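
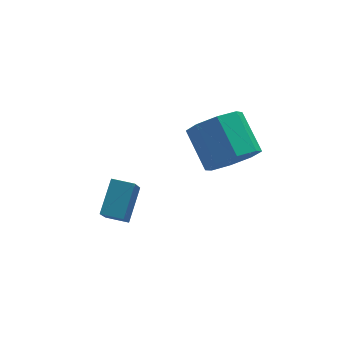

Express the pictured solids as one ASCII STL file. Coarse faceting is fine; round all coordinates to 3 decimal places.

solid 
facet normal 0.143 -0.817 -0.559
outer loop
vertex 1.777 1.556 1.642
vertex 0.974 1.084 2.126
vertex 1.076 1.686 1.272
endloop
endfacet
facet normal 0.467 0.554 -0.689
outer loop
vertex 1.777 1.556 1.642
vertex 1.076 1.686 1.272
vertex 1.529 2.969 2.61
endloop
endfacet
facet normal 0.466 0.554 -0.689
outer loop
vertex 1.529 2.969 2.61
vertex 1.076 1.686 1.272
vertex 0.827 3.099 2.24
endloop
endfacet
facet normal -0.144 0.816 0.559
outer loop
vertex 1.529 2.969 2.61
vertex 0.827 3.099 2.24
vertex 0.726 2.496 3.094
endloop
endfacet
facet normal 0.143 -0.817 -0.559
outer loop
vertex 1.076 1.686 1.272
vertex 0.974 1.084 2.126
vertex 0.315 1.463 1.403
endloop
endfacet
facet normal -0.288 0.506 -0.813
outer loop
vertex 1.076 1.686 1.272
vertex 0.315 1.463 1.403
vertex 0.827 3.099 2.24
endloop
endfacet
facet normal -0.287 0.506 -0.813
outer loop
vertex 0.827 3.099 2.24
vertex 0.315 1.463 1.403
vertex 0.066 2.876 2.37
endloop
endfacet
facet normal -0.144 0.816 0.559
outer loop
vertex 0.827 3.099 2.24
vertex 0.066 2.876 2.37
vertex 0.726 2.496 3.094
endloop
endfacet
facet normal 0.143 -0.817 -0.559
outer loop
vertex 0.315 1.463 1.403
vertex 0.974 1.084 2.126
vertex -0.06 1.018 1.957
endloop
endfacet
facet normal -0.873 0.162 -0.461
outer loop
vertex 0.315 1.463 1.403
vertex -0.06 1.018 1.957
vertex 0.066 2.876 2.37
endloop
endfacet
facet normal -0.873 0.161 -0.460
outer loop
vertex 0.066 2.876 2.37
vertex -0.06 1.018 1.957
vertex -0.308 2.43 2.924
endloop
endfacet
facet normal -0.144 0.816 0.560
outer loop
vertex 0.066 2.876 2.37
vertex -0.308 2.43 2.924
vertex 0.726 2.496 3.094
endloop
endfacet
facet normal 0.144 -0.816 -0.560
outer loop
vertex -0.06 1.018 1.957
vertex 0.974 1.084 2.126
vertex 0.171 0.611 2.61
endloop
endfacet
facet normal -0.947 -0.277 0.162
outer loop
vertex -0.06 1.018 1.957
vertex 0.171 0.611 2.61
vertex -0.308 2.43 2.924
endloop
endfacet
facet normal -0.947 -0.277 0.162
outer loop
vertex -0.308 2.43 2.924
vertex 0.171 0.611 2.61
vertex -0.077 2.024 3.578
endloop
endfacet
facet normal -0.144 0.817 0.558
outer loop
vertex -0.308 2.43 2.924
vertex -0.077 2.024 3.578
vertex 0.726 2.496 3.094
endloop
endfacet
facet normal 0.144 -0.816 -0.559
outer loop
vertex 0.171 0.611 2.61
vertex 0.974 1.084 2.126
vertex 0.873 0.481 2.98
endloop
endfacet
facet normal -0.466 -0.554 0.690
outer loop
vertex 0.171 0.611 2.61
vertex 0.873 0.481 2.98
vertex -0.077 2.024 3.578
endloop
endfacet
facet normal -0.467 -0.554 0.689
outer loop
vertex -0.077 2.024 3.578
vertex 0.873 0.481 2.98
vertex 0.624 1.894 3.948
endloop
endfacet
facet normal -0.143 0.817 0.559
outer loop
vertex -0.077 2.024 3.578
vertex 0.624 1.894 3.948
vertex 0.726 2.496 3.094
endloop
endfacet
facet normal 0.144 -0.816 -0.559
outer loop
vertex 0.873 0.481 2.98
vertex 0.974 1.084 2.126
vertex 1.634 0.704 2.85
endloop
endfacet
facet normal 0.287 -0.506 0.813
outer loop
vertex 0.873 0.481 2.98
vertex 1.634 0.704 2.85
vertex 0.624 1.894 3.948
endloop
endfacet
facet normal 0.288 -0.506 0.813
outer loop
vertex 0.624 1.894 3.948
vertex 1.634 0.704 2.85
vertex 1.385 2.117 3.817
endloop
endfacet
facet normal -0.143 0.817 0.559
outer loop
vertex 0.624 1.894 3.948
vertex 1.385 2.117 3.817
vertex 0.726 2.496 3.094
endloop
endfacet
facet normal 0.144 -0.816 -0.560
outer loop
vertex 1.634 0.704 2.85
vertex 0.974 1.084 2.126
vertex 2.008 1.15 2.296
endloop
endfacet
facet normal 0.873 -0.161 0.460
outer loop
vertex 1.634 0.704 2.85
vertex 2.008 1.15 2.296
vertex 1.385 2.117 3.817
endloop
endfacet
facet normal 0.873 -0.162 0.461
outer loop
vertex 1.385 2.117 3.817
vertex 2.008 1.15 2.296
vertex 1.76 2.562 3.263
endloop
endfacet
facet normal -0.143 0.817 0.559
outer loop
vertex 1.385 2.117 3.817
vertex 1.76 2.562 3.263
vertex 0.726 2.496 3.094
endloop
endfacet
facet normal 0.144 -0.817 -0.558
outer loop
vertex 2.008 1.15 2.296
vertex 0.974 1.084 2.126
vertex 1.777 1.556 1.642
endloop
endfacet
facet normal 0.947 0.277 -0.162
outer loop
vertex 2.008 1.15 2.296
vertex 1.777 1.556 1.642
vertex 1.76 2.562 3.263
endloop
endfacet
facet normal 0.947 0.277 -0.162
outer loop
vertex 1.76 2.562 3.263
vertex 1.777 1.556 1.642
vertex 1.529 2.969 2.61
endloop
endfacet
facet normal -0.144 0.816 0.560
outer loop
vertex 1.76 2.562 3.263
vertex 1.529 2.969 2.61
vertex 0.726 2.496 3.094
endloop
endfacet
facet normal -0.835 0.548 0.055
outer loop
vertex -3.721 1.263 0.321
vertex -3.042 2.209 1.201
vertex -3.368 1.897 -0.634
endloop
endfacet
facet normal -0.465 -0.648 -0.602
outer loop
vertex -2.658 1.431 -0.681
vertex -3.721 1.263 0.321
vertex -3.368 1.897 -0.634
endloop
endfacet
facet normal -0.834 0.549 0.055
outer loop
vertex -3.368 1.897 -0.634
vertex -3.042 2.209 1.201
vertex -2.688 2.843 0.246
endloop
endfacet
facet normal 0.294 0.529 -0.796
outer loop
vertex -2.688 2.843 0.246
vertex -2.658 1.431 -0.681
vertex -3.368 1.897 -0.634
endloop
endfacet
facet normal -0.295 -0.529 0.796
outer loop
vertex -3.721 1.263 0.321
vertex -2.332 1.743 1.154
vertex -3.042 2.209 1.201
endloop
endfacet
facet normal -0.466 -0.648 -0.603
outer loop
vertex -3.012 0.797 0.274
vertex -3.721 1.263 0.321
vertex -2.658 1.431 -0.681
endloop
endfacet
facet normal -0.295 -0.529 0.796
outer loop
vertex -3.012 0.797 0.274
vertex -2.332 1.743 1.154
vertex -3.721 1.263 0.321
endloop
endfacet
facet normal 0.465 0.648 0.603
outer loop
vertex -3.042 2.209 1.201
vertex -2.332 1.743 1.154
vertex -2.688 2.843 0.246
endloop
endfacet
facet normal 0.295 0.529 -0.796
outer loop
vertex -1.979 2.377 0.199
vertex -2.658 1.431 -0.681
vertex -2.688 2.843 0.246
endloop
endfacet
facet normal 0.466 0.648 0.602
outer loop
vertex -2.688 2.843 0.246
vertex -2.332 1.743 1.154
vertex -1.979 2.377 0.199
endloop
endfacet
facet normal 0.835 -0.548 -0.055
outer loop
vertex -1.979 2.377 0.199
vertex -3.012 0.797 0.274
vertex -2.658 1.431 -0.681
endloop
endfacet
facet normal 0.834 -0.548 -0.055
outer loop
vertex -2.332 1.743 1.154
vertex -3.012 0.797 0.274
vertex -1.979 2.377 0.199
endloop
endfacet

endsolid


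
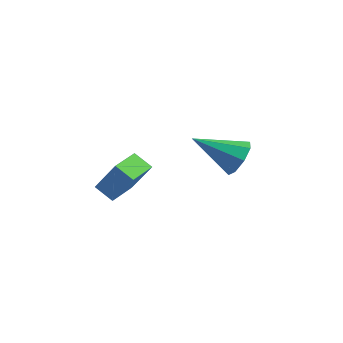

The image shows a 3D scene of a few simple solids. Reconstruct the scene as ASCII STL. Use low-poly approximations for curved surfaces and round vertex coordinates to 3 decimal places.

solid 
facet normal 0.713 0.496 -0.495
outer loop
vertex 1.857 0.461 0.417
vertex 1.366 0.416 -0.335
vertex 1.434 0.999 0.347
endloop
endfacet
facet normal 0.053 0.170 0.984
outer loop
vertex 1.857 0.461 0.417
vertex 1.434 0.999 0.347
vertex -0.146 -0.636 0.715
endloop
endfacet
facet normal 0.712 0.497 -0.496
outer loop
vertex 1.434 0.999 0.347
vertex 1.366 0.416 -0.335
vertex 0.97 1.196 -0.122
endloop
endfacet
facet normal -0.443 0.582 0.682
outer loop
vertex 1.434 0.999 0.347
vertex 0.97 1.196 -0.122
vertex -0.146 -0.636 0.715
endloop
endfacet
facet normal 0.713 0.497 -0.495
outer loop
vertex 0.97 1.196 -0.122
vertex 1.366 0.416 -0.335
vertex 0.738 0.936 -0.717
endloop
endfacet
facet normal -0.833 0.547 0.086
outer loop
vertex 0.97 1.196 -0.122
vertex 0.738 0.936 -0.717
vertex -0.146 -0.636 0.715
endloop
endfacet
facet normal 0.713 0.497 -0.495
outer loop
vertex 0.738 0.936 -0.717
vertex 1.366 0.416 -0.335
vertex 0.874 0.372 -1.087
endloop
endfacet
facet normal -0.887 0.084 -0.455
outer loop
vertex 0.738 0.936 -0.717
vertex 0.874 0.372 -1.087
vertex -0.146 -0.636 0.715
endloop
endfacet
facet normal 0.713 0.496 -0.495
outer loop
vertex 0.874 0.372 -1.087
vertex 1.366 0.416 -0.335
vertex 1.298 -0.167 -1.017
endloop
endfacet
facet normal -0.574 -0.532 -0.622
outer loop
vertex 0.874 0.372 -1.087
vertex 1.298 -0.167 -1.017
vertex -0.146 -0.636 0.715
endloop
endfacet
facet normal 0.713 0.496 -0.495
outer loop
vertex 1.298 -0.167 -1.017
vertex 1.366 0.416 -0.335
vertex 1.761 -0.364 -0.548
endloop
endfacet
facet normal -0.077 -0.944 -0.320
outer loop
vertex 1.298 -0.167 -1.017
vertex 1.761 -0.364 -0.548
vertex -0.146 -0.636 0.715
endloop
endfacet
facet normal 0.713 0.496 -0.495
outer loop
vertex 1.761 -0.364 -0.548
vertex 1.366 0.416 -0.335
vertex 1.993 -0.104 0.047
endloop
endfacet
facet normal 0.312 -0.909 0.276
outer loop
vertex 1.761 -0.364 -0.548
vertex 1.993 -0.104 0.047
vertex -0.146 -0.636 0.715
endloop
endfacet
facet normal 0.713 0.496 -0.495
outer loop
vertex 1.993 -0.104 0.047
vertex 1.366 0.416 -0.335
vertex 1.857 0.461 0.417
endloop
endfacet
facet normal 0.366 -0.447 0.816
outer loop
vertex 1.993 -0.104 0.047
vertex 1.857 0.461 0.417
vertex -0.146 -0.636 0.715
endloop
endfacet
facet normal -0.841 -0.103 0.530
outer loop
vertex -3.49 -1.328 -1.875
vertex -3.677 0.08 -1.898
vertex -4.465 -1.483 -3.452
endloop
endfacet
facet normal 0.131 -0.991 0.016
outer loop
vertex -3.623 -1.38 -3.982
vertex -3.49 -1.328 -1.875
vertex -4.465 -1.483 -3.452
endloop
endfacet
facet normal -0.841 -0.103 0.530
outer loop
vertex -4.465 -1.483 -3.452
vertex -3.677 0.08 -1.898
vertex -4.652 -0.075 -3.475
endloop
endfacet
facet normal -0.524 -0.083 -0.848
outer loop
vertex -4.652 -0.075 -3.475
vertex -3.623 -1.38 -3.982
vertex -4.465 -1.483 -3.452
endloop
endfacet
facet normal 0.524 0.083 0.848
outer loop
vertex -3.49 -1.328 -1.875
vertex -2.835 0.183 -2.428
vertex -3.677 0.08 -1.898
endloop
endfacet
facet normal 0.131 -0.991 0.016
outer loop
vertex -2.648 -1.225 -2.405
vertex -3.49 -1.328 -1.875
vertex -3.623 -1.38 -3.982
endloop
endfacet
facet normal 0.524 0.083 0.848
outer loop
vertex -2.648 -1.225 -2.405
vertex -2.835 0.183 -2.428
vertex -3.49 -1.328 -1.875
endloop
endfacet
facet normal -0.131 0.991 -0.016
outer loop
vertex -3.677 0.08 -1.898
vertex -2.835 0.183 -2.428
vertex -4.652 -0.075 -3.475
endloop
endfacet
facet normal -0.524 -0.083 -0.848
outer loop
vertex -3.81 0.028 -4.005
vertex -3.623 -1.38 -3.982
vertex -4.652 -0.075 -3.475
endloop
endfacet
facet normal -0.131 0.991 -0.016
outer loop
vertex -4.652 -0.075 -3.475
vertex -2.835 0.183 -2.428
vertex -3.81 0.028 -4.005
endloop
endfacet
facet normal 0.841 0.103 -0.530
outer loop
vertex -3.81 0.028 -4.005
vertex -2.648 -1.225 -2.405
vertex -3.623 -1.38 -3.982
endloop
endfacet
facet normal 0.841 0.103 -0.530
outer loop
vertex -2.835 0.183 -2.428
vertex -2.648 -1.225 -2.405
vertex -3.81 0.028 -4.005
endloop
endfacet

endsolid


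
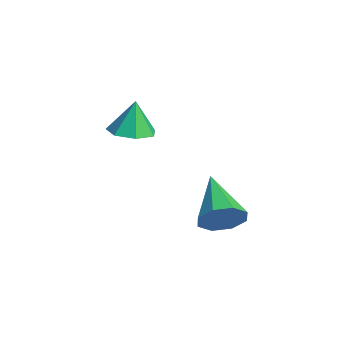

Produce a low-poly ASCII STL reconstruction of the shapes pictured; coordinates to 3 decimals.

solid 
facet normal 0.873 -0.105 -0.476
outer loop
vertex 4.977 1.667 -3.184
vertex 4.679 2.085 -3.823
vertex 5.078 2.284 -3.135
endloop
endfacet
facet normal 0.119 -0.098 0.988
outer loop
vertex 4.977 1.667 -3.184
vertex 5.078 2.284 -3.135
vertex 2.941 2.295 -2.877
endloop
endfacet
facet normal 0.873 -0.105 -0.476
outer loop
vertex 5.078 2.284 -3.135
vertex 4.679 2.085 -3.823
vertex 4.945 2.785 -3.489
endloop
endfacet
facet normal 0.100 0.592 0.800
outer loop
vertex 5.078 2.284 -3.135
vertex 4.945 2.785 -3.489
vertex 2.941 2.295 -2.877
endloop
endfacet
facet normal 0.874 -0.105 -0.475
outer loop
vertex 4.945 2.785 -3.489
vertex 4.679 2.085 -3.823
vertex 4.657 2.876 -4.039
endloop
endfacet
facet normal -0.160 0.957 0.242
outer loop
vertex 4.945 2.785 -3.489
vertex 4.657 2.876 -4.039
vertex 2.941 2.295 -2.877
endloop
endfacet
facet normal 0.874 -0.105 -0.475
outer loop
vertex 4.657 2.876 -4.039
vertex 4.679 2.085 -3.823
vertex 4.382 2.504 -4.462
endloop
endfacet
facet normal -0.508 0.783 -0.359
outer loop
vertex 4.657 2.876 -4.039
vertex 4.382 2.504 -4.462
vertex 2.941 2.295 -2.877
endloop
endfacet
facet normal 0.873 -0.107 -0.476
outer loop
vertex 4.382 2.504 -4.462
vertex 4.679 2.085 -3.823
vertex 4.28 1.887 -4.511
endloop
endfacet
facet normal -0.740 0.174 -0.650
outer loop
vertex 4.382 2.504 -4.462
vertex 4.28 1.887 -4.511
vertex 2.941 2.295 -2.877
endloop
endfacet
facet normal 0.873 -0.105 -0.476
outer loop
vertex 4.28 1.887 -4.511
vertex 4.679 2.085 -3.823
vertex 4.413 1.386 -4.157
endloop
endfacet
facet normal -0.721 -0.517 -0.461
outer loop
vertex 4.28 1.887 -4.511
vertex 4.413 1.386 -4.157
vertex 2.941 2.295 -2.877
endloop
endfacet
facet normal 0.874 -0.105 -0.475
outer loop
vertex 4.413 1.386 -4.157
vertex 4.679 2.085 -3.823
vertex 4.701 1.294 -3.607
endloop
endfacet
facet normal -0.462 -0.882 0.095
outer loop
vertex 4.413 1.386 -4.157
vertex 4.701 1.294 -3.607
vertex 2.941 2.295 -2.877
endloop
endfacet
facet normal 0.873 -0.106 -0.476
outer loop
vertex 4.701 1.294 -3.607
vertex 4.679 2.085 -3.823
vertex 4.977 1.667 -3.184
endloop
endfacet
facet normal -0.113 -0.707 0.698
outer loop
vertex 4.701 1.294 -3.607
vertex 4.977 1.667 -3.184
vertex 2.941 2.295 -2.877
endloop
endfacet
facet normal 0.066 -0.137 -0.988
outer loop
vertex 3.21 0.388 -0.691
vertex 2.651 -0.156 -0.653
vertex 2.575 0.613 -0.765
endloop
endfacet
facet normal 0.266 0.880 0.394
outer loop
vertex 3.21 0.388 -0.691
vertex 2.575 0.613 -0.765
vertex 2.569 0.016 0.573
endloop
endfacet
facet normal 0.067 -0.137 -0.988
outer loop
vertex 2.575 0.613 -0.765
vertex 2.651 -0.156 -0.653
vertex 1.998 0.259 -0.755
endloop
endfacet
facet normal -0.484 0.800 0.355
outer loop
vertex 2.575 0.613 -0.765
vertex 1.998 0.259 -0.755
vertex 2.569 0.016 0.573
endloop
endfacet
facet normal 0.066 -0.139 -0.988
outer loop
vertex 1.998 0.259 -0.755
vertex 2.651 -0.156 -0.653
vertex 1.913 -0.407 -0.667
endloop
endfacet
facet normal -0.894 0.169 0.415
outer loop
vertex 1.998 0.259 -0.755
vertex 1.913 -0.407 -0.667
vertex 2.569 0.016 0.573
endloop
endfacet
facet normal 0.066 -0.138 -0.988
outer loop
vertex 1.913 -0.407 -0.667
vertex 2.651 -0.156 -0.653
vertex 2.384 -0.883 -0.569
endloop
endfacet
facet normal -0.655 -0.539 0.530
outer loop
vertex 1.913 -0.407 -0.667
vertex 2.384 -0.883 -0.569
vertex 2.569 0.016 0.573
endloop
endfacet
facet normal 0.066 -0.138 -0.988
outer loop
vertex 2.384 -0.883 -0.569
vertex 2.651 -0.156 -0.653
vertex 3.056 -0.812 -0.534
endloop
endfacet
facet normal 0.051 -0.789 0.613
outer loop
vertex 2.384 -0.883 -0.569
vertex 3.056 -0.812 -0.534
vertex 2.569 0.016 0.573
endloop
endfacet
facet normal 0.067 -0.138 -0.988
outer loop
vertex 3.056 -0.812 -0.534
vertex 2.651 -0.156 -0.653
vertex 3.423 -0.246 -0.588
endloop
endfacet
facet normal 0.696 -0.394 0.601
outer loop
vertex 3.056 -0.812 -0.534
vertex 3.423 -0.246 -0.588
vertex 2.569 0.016 0.573
endloop
endfacet
facet normal 0.067 -0.138 -0.988
outer loop
vertex 3.423 -0.246 -0.588
vertex 2.651 -0.156 -0.653
vertex 3.21 0.388 -0.691
endloop
endfacet
facet normal 0.791 0.348 0.503
outer loop
vertex 3.423 -0.246 -0.588
vertex 3.21 0.388 -0.691
vertex 2.569 0.016 0.573
endloop
endfacet

endsolid


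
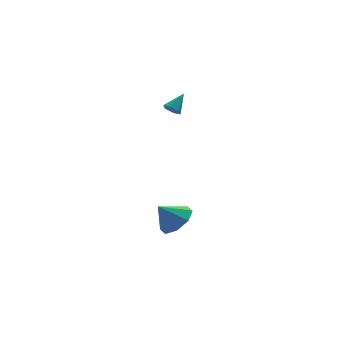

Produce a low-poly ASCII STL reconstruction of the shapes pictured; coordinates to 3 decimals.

solid 
facet normal 0.614 -0.218 -0.758
outer loop
vertex -1.353 -0.772 -3.944
vertex -2.178 -1.247 -4.476
vertex -1.767 -0.238 -4.433
endloop
endfacet
facet normal 0.150 0.729 0.668
outer loop
vertex -1.353 -0.772 -3.944
vertex -1.767 -0.238 -4.433
vertex -3.062 -0.933 -3.384
endloop
endfacet
facet normal 0.615 -0.218 -0.758
outer loop
vertex -1.767 -0.238 -4.433
vertex -2.178 -1.247 -4.476
vertex -2.421 -0.295 -4.947
endloop
endfacet
facet normal -0.285 0.923 0.260
outer loop
vertex -1.767 -0.238 -4.433
vertex -2.421 -0.295 -4.947
vertex -3.062 -0.933 -3.384
endloop
endfacet
facet normal 0.614 -0.218 -0.758
outer loop
vertex -2.421 -0.295 -4.947
vertex -2.178 -1.247 -4.476
vertex -2.933 -0.909 -5.185
endloop
endfacet
facet normal -0.758 0.650 -0.046
outer loop
vertex -2.421 -0.295 -4.947
vertex -2.933 -0.909 -5.185
vertex -3.062 -0.933 -3.384
endloop
endfacet
facet normal 0.615 -0.218 -0.758
outer loop
vertex -2.933 -0.909 -5.185
vertex -2.178 -1.247 -4.476
vertex -3.002 -1.721 -5.008
endloop
endfacet
facet normal -0.995 0.069 -0.070
outer loop
vertex -2.933 -0.909 -5.185
vertex -3.002 -1.721 -5.008
vertex -3.062 -0.933 -3.384
endloop
endfacet
facet normal 0.615 -0.217 -0.758
outer loop
vertex -3.002 -1.721 -5.008
vertex -2.178 -1.247 -4.476
vertex -2.588 -2.256 -4.519
endloop
endfacet
facet normal -0.855 -0.478 0.201
outer loop
vertex -3.002 -1.721 -5.008
vertex -2.588 -2.256 -4.519
vertex -3.062 -0.933 -3.384
endloop
endfacet
facet normal 0.615 -0.218 -0.758
outer loop
vertex -2.588 -2.256 -4.519
vertex -2.178 -1.247 -4.476
vertex -1.934 -2.199 -4.005
endloop
endfacet
facet normal -0.420 -0.673 0.609
outer loop
vertex -2.588 -2.256 -4.519
vertex -1.934 -2.199 -4.005
vertex -3.062 -0.933 -3.384
endloop
endfacet
facet normal 0.614 -0.218 -0.759
outer loop
vertex -1.934 -2.199 -4.005
vertex -2.178 -1.247 -4.476
vertex -1.422 -1.585 -3.767
endloop
endfacet
facet normal 0.055 -0.400 0.915
outer loop
vertex -1.934 -2.199 -4.005
vertex -1.422 -1.585 -3.767
vertex -3.062 -0.933 -3.384
endloop
endfacet
facet normal 0.614 -0.217 -0.759
outer loop
vertex -1.422 -1.585 -3.767
vertex -2.178 -1.247 -4.476
vertex -1.353 -0.772 -3.944
endloop
endfacet
facet normal 0.291 0.180 0.940
outer loop
vertex -1.422 -1.585 -3.767
vertex -1.353 -0.772 -3.944
vertex -3.062 -0.933 -3.384
endloop
endfacet
facet normal -0.705 -0.385 -0.596
outer loop
vertex -1.232 0.362 2.335
vertex -1.607 0.592 2.63
vertex -1.399 0.851 2.217
endloop
endfacet
facet normal 0.841 0.163 -0.516
outer loop
vertex -1.232 0.362 2.335
vertex -1.399 0.851 2.217
vertex -0.733 1.068 3.37
endloop
endfacet
facet normal -0.706 -0.384 -0.596
outer loop
vertex -1.399 0.851 2.217
vertex -1.607 0.592 2.63
vertex -1.774 1.081 2.513
endloop
endfacet
facet normal 0.287 0.898 -0.335
outer loop
vertex -1.399 0.851 2.217
vertex -1.774 1.081 2.513
vertex -0.733 1.068 3.37
endloop
endfacet
facet normal -0.705 -0.383 -0.597
outer loop
vertex -1.774 1.081 2.513
vertex -1.607 0.592 2.63
vertex -1.982 0.822 2.925
endloop
endfacet
facet normal -0.310 0.868 0.389
outer loop
vertex -1.774 1.081 2.513
vertex -1.982 0.822 2.925
vertex -0.733 1.068 3.37
endloop
endfacet
facet normal -0.705 -0.385 -0.596
outer loop
vertex -1.982 0.822 2.925
vertex -1.607 0.592 2.63
vertex -1.815 0.333 3.043
endloop
endfacet
facet normal -0.352 0.104 0.930
outer loop
vertex -1.982 0.822 2.925
vertex -1.815 0.333 3.043
vertex -0.733 1.068 3.37
endloop
endfacet
facet normal -0.706 -0.384 -0.596
outer loop
vertex -1.815 0.333 3.043
vertex -1.607 0.592 2.63
vertex -1.44 0.103 2.747
endloop
endfacet
facet normal 0.203 -0.632 0.748
outer loop
vertex -1.815 0.333 3.043
vertex -1.44 0.103 2.747
vertex -0.733 1.068 3.37
endloop
endfacet
facet normal -0.705 -0.383 -0.597
outer loop
vertex -1.44 0.103 2.747
vertex -1.607 0.592 2.63
vertex -1.232 0.362 2.335
endloop
endfacet
facet normal 0.799 -0.601 0.025
outer loop
vertex -1.44 0.103 2.747
vertex -1.232 0.362 2.335
vertex -0.733 1.068 3.37
endloop
endfacet

endsolid


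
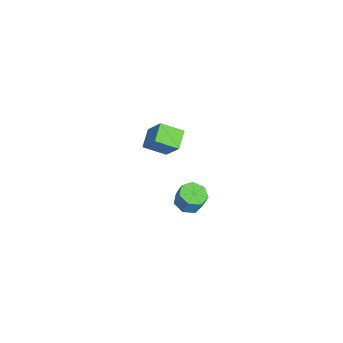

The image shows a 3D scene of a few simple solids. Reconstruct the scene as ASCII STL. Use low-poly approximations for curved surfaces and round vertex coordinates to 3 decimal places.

solid 
facet normal -0.223 -0.266 -0.938
outer loop
vertex 1.268 0.687 -4.161
vertex 0.497 1.034 -4.076
vertex 1.214 1.398 -4.35
endloop
endfacet
facet normal 0.972 0.011 -0.235
outer loop
vertex 1.268 0.687 -4.161
vertex 1.214 1.398 -4.35
vertex 1.514 0.979 -3.13
endloop
endfacet
facet normal 0.972 0.010 -0.236
outer loop
vertex 1.514 0.979 -3.13
vertex 1.214 1.398 -4.35
vertex 1.461 1.69 -3.319
endloop
endfacet
facet normal 0.224 0.266 0.938
outer loop
vertex 1.514 0.979 -3.13
vertex 1.461 1.69 -3.319
vertex 0.743 1.326 -3.044
endloop
endfacet
facet normal -0.224 -0.265 -0.938
outer loop
vertex 1.214 1.398 -4.35
vertex 0.497 1.034 -4.076
vertex 0.62 1.835 -4.332
endloop
endfacet
facet normal 0.549 0.760 -0.347
outer loop
vertex 1.214 1.398 -4.35
vertex 0.62 1.835 -4.332
vertex 1.461 1.69 -3.319
endloop
endfacet
facet normal 0.549 0.760 -0.347
outer loop
vertex 1.461 1.69 -3.319
vertex 0.62 1.835 -4.332
vertex 0.867 2.127 -3.301
endloop
endfacet
facet normal 0.224 0.266 0.938
outer loop
vertex 1.461 1.69 -3.319
vertex 0.867 2.127 -3.301
vertex 0.743 1.326 -3.044
endloop
endfacet
facet normal -0.224 -0.265 -0.938
outer loop
vertex 0.62 1.835 -4.332
vertex 0.497 1.034 -4.076
vertex -0.067 1.669 -4.121
endloop
endfacet
facet normal -0.287 0.938 -0.197
outer loop
vertex 0.62 1.835 -4.332
vertex -0.067 1.669 -4.121
vertex 0.867 2.127 -3.301
endloop
endfacet
facet normal -0.287 0.938 -0.197
outer loop
vertex 0.867 2.127 -3.301
vertex -0.067 1.669 -4.121
vertex 0.18 1.961 -3.09
endloop
endfacet
facet normal 0.224 0.266 0.938
outer loop
vertex 0.867 2.127 -3.301
vertex 0.18 1.961 -3.09
vertex 0.743 1.326 -3.044
endloop
endfacet
facet normal -0.224 -0.265 -0.938
outer loop
vertex -0.067 1.669 -4.121
vertex 0.497 1.034 -4.076
vertex -0.329 1.024 -3.876
endloop
endfacet
facet normal -0.908 0.407 0.102
outer loop
vertex -0.067 1.669 -4.121
vertex -0.329 1.024 -3.876
vertex 0.18 1.961 -3.09
endloop
endfacet
facet normal -0.907 0.409 0.100
outer loop
vertex 0.18 1.961 -3.09
vertex -0.329 1.024 -3.876
vertex -0.083 1.317 -2.844
endloop
endfacet
facet normal 0.224 0.267 0.937
outer loop
vertex 0.18 1.961 -3.09
vertex -0.083 1.317 -2.844
vertex 0.743 1.326 -3.044
endloop
endfacet
facet normal -0.224 -0.266 -0.938
outer loop
vertex -0.329 1.024 -3.876
vertex 0.497 1.034 -4.076
vertex 0.03 0.387 -3.781
endloop
endfacet
facet normal -0.844 -0.428 0.323
outer loop
vertex -0.329 1.024 -3.876
vertex 0.03 0.387 -3.781
vertex -0.083 1.317 -2.844
endloop
endfacet
facet normal -0.844 -0.428 0.323
outer loop
vertex -0.083 1.317 -2.844
vertex 0.03 0.387 -3.781
vertex 0.276 0.68 -2.75
endloop
endfacet
facet normal 0.224 0.265 0.938
outer loop
vertex -0.083 1.317 -2.844
vertex 0.276 0.68 -2.75
vertex 0.743 1.326 -3.044
endloop
endfacet
facet normal -0.224 -0.266 -0.938
outer loop
vertex 0.03 0.387 -3.781
vertex 0.497 1.034 -4.076
vertex 0.741 0.237 -3.908
endloop
endfacet
facet normal -0.145 -0.942 0.302
outer loop
vertex 0.03 0.387 -3.781
vertex 0.741 0.237 -3.908
vertex 0.276 0.68 -2.75
endloop
endfacet
facet normal -0.145 -0.942 0.302
outer loop
vertex 0.276 0.68 -2.75
vertex 0.741 0.237 -3.908
vertex 0.987 0.53 -2.877
endloop
endfacet
facet normal 0.223 0.265 0.938
outer loop
vertex 0.276 0.68 -2.75
vertex 0.987 0.53 -2.877
vertex 0.743 1.326 -3.044
endloop
endfacet
facet normal -0.223 -0.266 -0.938
outer loop
vertex 0.741 0.237 -3.908
vertex 0.497 1.034 -4.076
vertex 1.268 0.687 -4.161
endloop
endfacet
facet normal 0.663 -0.746 0.054
outer loop
vertex 0.741 0.237 -3.908
vertex 1.268 0.687 -4.161
vertex 0.987 0.53 -2.877
endloop
endfacet
facet normal 0.662 -0.747 0.054
outer loop
vertex 0.987 0.53 -2.877
vertex 1.268 0.687 -4.161
vertex 1.514 0.979 -3.13
endloop
endfacet
facet normal 0.224 0.265 0.938
outer loop
vertex 0.987 0.53 -2.877
vertex 1.514 0.979 -3.13
vertex 0.743 1.326 -3.044
endloop
endfacet
facet normal -0.499 -0.365 -0.786
outer loop
vertex 1.112 -1.146 3.305
vertex 1.208 0.097 2.667
vertex 2.14 -1.481 2.808
endloop
endfacet
facet normal -0.069 -0.888 0.455
outer loop
vertex 2.992 -0.857 4.153
vertex 1.112 -1.146 3.305
vertex 2.14 -1.481 2.808
endloop
endfacet
facet normal -0.498 -0.365 -0.787
outer loop
vertex 2.14 -1.481 2.808
vertex 1.208 0.097 2.667
vertex 2.236 -0.238 2.171
endloop
endfacet
facet normal 0.864 -0.281 -0.417
outer loop
vertex 2.236 -0.238 2.171
vertex 2.992 -0.857 4.153
vertex 2.14 -1.481 2.808
endloop
endfacet
facet normal -0.864 0.281 0.417
outer loop
vertex 1.112 -1.146 3.305
vertex 2.06 0.721 4.012
vertex 1.208 0.097 2.667
endloop
endfacet
facet normal -0.069 -0.887 0.456
outer loop
vertex 1.964 -0.522 4.649
vertex 1.112 -1.146 3.305
vertex 2.992 -0.857 4.153
endloop
endfacet
facet normal -0.864 0.281 0.418
outer loop
vertex 1.964 -0.522 4.649
vertex 2.06 0.721 4.012
vertex 1.112 -1.146 3.305
endloop
endfacet
facet normal 0.069 0.887 -0.456
outer loop
vertex 1.208 0.097 2.667
vertex 2.06 0.721 4.012
vertex 2.236 -0.238 2.171
endloop
endfacet
facet normal 0.864 -0.281 -0.417
outer loop
vertex 3.088 0.386 3.515
vertex 2.992 -0.857 4.153
vertex 2.236 -0.238 2.171
endloop
endfacet
facet normal 0.069 0.887 -0.456
outer loop
vertex 2.236 -0.238 2.171
vertex 2.06 0.721 4.012
vertex 3.088 0.386 3.515
endloop
endfacet
facet normal 0.498 0.365 0.786
outer loop
vertex 3.088 0.386 3.515
vertex 1.964 -0.522 4.649
vertex 2.992 -0.857 4.153
endloop
endfacet
facet normal 0.499 0.364 0.786
outer loop
vertex 2.06 0.721 4.012
vertex 1.964 -0.522 4.649
vertex 3.088 0.386 3.515
endloop
endfacet

endsolid


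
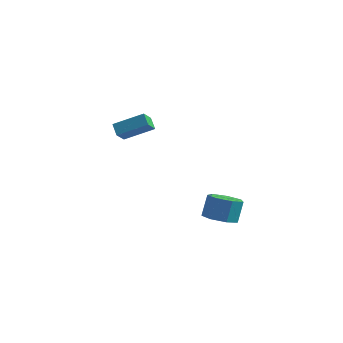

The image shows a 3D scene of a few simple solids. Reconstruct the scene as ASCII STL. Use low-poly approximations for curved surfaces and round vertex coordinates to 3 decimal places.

solid 
facet normal -0.827 -0.348 -0.441
outer loop
vertex -4.367 0.005 0.044
vertex -4.847 0.517 0.541
vertex -4.299 0.81 -0.718
endloop
endfacet
facet normal 0.558 -0.595 -0.579
outer loop
vertex -2.693 1.483 0.139
vertex -4.367 0.005 0.044
vertex -4.299 0.81 -0.718
endloop
endfacet
facet normal -0.828 -0.346 -0.441
outer loop
vertex -4.299 0.81 -0.718
vertex -4.847 0.517 0.541
vertex -4.778 1.322 -0.22
endloop
endfacet
facet normal 0.062 0.725 -0.686
outer loop
vertex -4.778 1.322 -0.22
vertex -2.693 1.483 0.139
vertex -4.299 0.81 -0.718
endloop
endfacet
facet normal -0.062 -0.725 0.686
outer loop
vertex -4.367 0.005 0.044
vertex -3.241 1.19 1.398
vertex -4.847 0.517 0.541
endloop
endfacet
facet normal 0.558 -0.595 -0.579
outer loop
vertex -2.762 0.678 0.9
vertex -4.367 0.005 0.044
vertex -2.693 1.483 0.139
endloop
endfacet
facet normal -0.062 -0.725 0.686
outer loop
vertex -2.762 0.678 0.9
vertex -3.241 1.19 1.398
vertex -4.367 0.005 0.044
endloop
endfacet
facet normal -0.558 0.595 0.579
outer loop
vertex -4.847 0.517 0.541
vertex -3.241 1.19 1.398
vertex -4.778 1.322 -0.22
endloop
endfacet
facet normal 0.062 0.725 -0.686
outer loop
vertex -3.173 1.995 0.636
vertex -2.693 1.483 0.139
vertex -4.778 1.322 -0.22
endloop
endfacet
facet normal -0.558 0.595 0.579
outer loop
vertex -4.778 1.322 -0.22
vertex -3.241 1.19 1.398
vertex -3.173 1.995 0.636
endloop
endfacet
facet normal 0.827 0.347 0.442
outer loop
vertex -3.173 1.995 0.636
vertex -2.762 0.678 0.9
vertex -2.693 1.483 0.139
endloop
endfacet
facet normal 0.828 0.347 0.440
outer loop
vertex -3.241 1.19 1.398
vertex -2.762 0.678 0.9
vertex -3.173 1.995 0.636
endloop
endfacet
facet normal -0.049 -0.453 -0.890
outer loop
vertex 4.164 -3.417 -2.808
vertex 3.166 -3.417 -2.753
vertex 3.769 -2.72 -3.141
endloop
endfacet
facet normal 0.889 0.386 -0.246
outer loop
vertex 4.164 -3.417 -2.808
vertex 3.769 -2.72 -3.141
vertex 4.233 -2.783 -1.562
endloop
endfacet
facet normal 0.889 0.387 -0.246
outer loop
vertex 4.233 -2.783 -1.562
vertex 3.769 -2.72 -3.141
vertex 3.837 -2.086 -1.895
endloop
endfacet
facet normal 0.049 0.453 0.890
outer loop
vertex 4.233 -2.783 -1.562
vertex 3.837 -2.086 -1.895
vertex 3.234 -2.783 -1.507
endloop
endfacet
facet normal -0.049 -0.453 -0.890
outer loop
vertex 3.769 -2.72 -3.141
vertex 3.166 -3.417 -2.753
vertex 2.919 -2.548 -3.182
endloop
endfacet
facet normal 0.198 0.869 -0.453
outer loop
vertex 3.769 -2.72 -3.141
vertex 2.919 -2.548 -3.182
vertex 3.837 -2.086 -1.895
endloop
endfacet
facet normal 0.197 0.869 -0.453
outer loop
vertex 3.837 -2.086 -1.895
vertex 2.919 -2.548 -3.182
vertex 2.988 -1.914 -1.935
endloop
endfacet
facet normal 0.050 0.453 0.890
outer loop
vertex 3.837 -2.086 -1.895
vertex 2.988 -1.914 -1.935
vertex 3.234 -2.783 -1.507
endloop
endfacet
facet normal -0.049 -0.453 -0.890
outer loop
vertex 2.919 -2.548 -3.182
vertex 3.166 -3.417 -2.753
vertex 2.255 -3.03 -2.9
endloop
endfacet
facet normal -0.642 0.697 -0.319
outer loop
vertex 2.919 -2.548 -3.182
vertex 2.255 -3.03 -2.9
vertex 2.988 -1.914 -1.935
endloop
endfacet
facet normal -0.641 0.697 -0.319
outer loop
vertex 2.988 -1.914 -1.935
vertex 2.255 -3.03 -2.9
vertex 2.324 -2.396 -1.654
endloop
endfacet
facet normal 0.049 0.452 0.891
outer loop
vertex 2.988 -1.914 -1.935
vertex 2.324 -2.396 -1.654
vertex 3.234 -2.783 -1.507
endloop
endfacet
facet normal -0.049 -0.453 -0.890
outer loop
vertex 2.255 -3.03 -2.9
vertex 3.166 -3.417 -2.753
vertex 2.277 -3.804 -2.507
endloop
endfacet
facet normal -0.998 -0.000 0.055
outer loop
vertex 2.255 -3.03 -2.9
vertex 2.277 -3.804 -2.507
vertex 2.324 -2.396 -1.654
endloop
endfacet
facet normal -0.998 -0.000 0.055
outer loop
vertex 2.324 -2.396 -1.654
vertex 2.277 -3.804 -2.507
vertex 2.346 -3.17 -1.261
endloop
endfacet
facet normal 0.049 0.453 0.890
outer loop
vertex 2.324 -2.396 -1.654
vertex 2.346 -3.17 -1.261
vertex 3.234 -2.783 -1.507
endloop
endfacet
facet normal -0.049 -0.453 -0.890
outer loop
vertex 2.277 -3.804 -2.507
vertex 3.166 -3.417 -2.753
vertex 2.968 -4.286 -2.3
endloop
endfacet
facet normal -0.603 -0.697 0.388
outer loop
vertex 2.277 -3.804 -2.507
vertex 2.968 -4.286 -2.3
vertex 2.346 -3.17 -1.261
endloop
endfacet
facet normal -0.603 -0.697 0.388
outer loop
vertex 2.346 -3.17 -1.261
vertex 2.968 -4.286 -2.3
vertex 3.036 -3.652 -1.054
endloop
endfacet
facet normal 0.049 0.453 0.890
outer loop
vertex 2.346 -3.17 -1.261
vertex 3.036 -3.652 -1.054
vertex 3.234 -2.783 -1.507
endloop
endfacet
facet normal -0.049 -0.453 -0.890
outer loop
vertex 2.968 -4.286 -2.3
vertex 3.166 -3.417 -2.753
vertex 3.808 -4.114 -2.434
endloop
endfacet
facet normal 0.246 -0.869 0.429
outer loop
vertex 2.968 -4.286 -2.3
vertex 3.808 -4.114 -2.434
vertex 3.036 -3.652 -1.054
endloop
endfacet
facet normal 0.246 -0.869 0.429
outer loop
vertex 3.036 -3.652 -1.054
vertex 3.808 -4.114 -2.434
vertex 3.876 -3.48 -1.188
endloop
endfacet
facet normal 0.049 0.453 0.890
outer loop
vertex 3.036 -3.652 -1.054
vertex 3.876 -3.48 -1.188
vertex 3.234 -2.783 -1.507
endloop
endfacet
facet normal -0.049 -0.453 -0.890
outer loop
vertex 3.808 -4.114 -2.434
vertex 3.166 -3.417 -2.753
vertex 4.164 -3.417 -2.808
endloop
endfacet
facet normal 0.911 -0.386 0.147
outer loop
vertex 3.808 -4.114 -2.434
vertex 4.164 -3.417 -2.808
vertex 3.876 -3.48 -1.188
endloop
endfacet
facet normal 0.910 -0.387 0.147
outer loop
vertex 3.876 -3.48 -1.188
vertex 4.164 -3.417 -2.808
vertex 4.233 -2.783 -1.562
endloop
endfacet
facet normal 0.049 0.453 0.890
outer loop
vertex 3.876 -3.48 -1.188
vertex 4.233 -2.783 -1.562
vertex 3.234 -2.783 -1.507
endloop
endfacet

endsolid


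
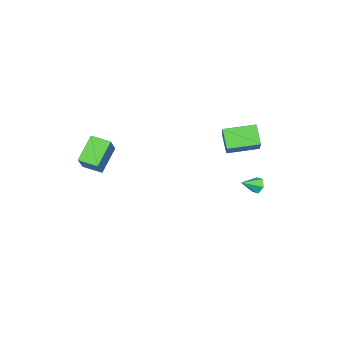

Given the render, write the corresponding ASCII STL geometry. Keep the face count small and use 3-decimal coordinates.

solid 
facet normal -0.718 0.542 -0.437
outer loop
vertex -3.45 2.683 -4.182
vertex -3.853 2.431 -3.832
vertex -3.583 2.927 -3.661
endloop
endfacet
facet normal 0.893 0.449 0.018
outer loop
vertex -3.45 2.683 -4.182
vertex -3.583 2.927 -3.661
vertex -3.027 1.809 -3.328
endloop
endfacet
facet normal -0.718 0.542 -0.438
outer loop
vertex -3.583 2.927 -3.661
vertex -3.853 2.431 -3.832
vertex -3.986 2.676 -3.311
endloop
endfacet
facet normal 0.415 0.443 0.795
outer loop
vertex -3.583 2.927 -3.661
vertex -3.986 2.676 -3.311
vertex -3.027 1.809 -3.328
endloop
endfacet
facet normal -0.718 0.542 -0.438
outer loop
vertex -3.986 2.676 -3.311
vertex -3.853 2.431 -3.832
vertex -4.256 2.18 -3.482
endloop
endfacet
facet normal -0.188 -0.227 0.956
outer loop
vertex -3.986 2.676 -3.311
vertex -4.256 2.18 -3.482
vertex -3.027 1.809 -3.328
endloop
endfacet
facet normal -0.718 0.541 -0.438
outer loop
vertex -4.256 2.18 -3.482
vertex -3.853 2.431 -3.832
vertex -4.123 1.935 -4.002
endloop
endfacet
facet normal -0.311 -0.888 0.339
outer loop
vertex -4.256 2.18 -3.482
vertex -4.123 1.935 -4.002
vertex -3.027 1.809 -3.328
endloop
endfacet
facet normal -0.718 0.541 -0.438
outer loop
vertex -4.123 1.935 -4.002
vertex -3.853 2.431 -3.832
vertex -3.72 2.187 -4.352
endloop
endfacet
facet normal 0.169 -0.882 -0.440
outer loop
vertex -4.123 1.935 -4.002
vertex -3.72 2.187 -4.352
vertex -3.027 1.809 -3.328
endloop
endfacet
facet normal -0.718 0.541 -0.438
outer loop
vertex -3.72 2.187 -4.352
vertex -3.853 2.431 -3.832
vertex -3.45 2.683 -4.182
endloop
endfacet
facet normal 0.771 -0.214 -0.600
outer loop
vertex -3.72 2.187 -4.352
vertex -3.45 2.683 -4.182
vertex -3.027 1.809 -3.328
endloop
endfacet
facet normal -0.647 -0.253 -0.719
outer loop
vertex 1.965 -4.522 0.768
vertex 1.784 -3.41 0.539
vertex 3.292 -4.549 -0.418
endloop
endfacet
facet normal 0.158 -0.967 0.199
outer loop
vertex 4.516 -4.07 0.941
vertex 1.965 -4.522 0.768
vertex 3.292 -4.549 -0.418
endloop
endfacet
facet normal -0.647 -0.253 -0.719
outer loop
vertex 3.292 -4.549 -0.418
vertex 1.784 -3.41 0.539
vertex 3.111 -3.437 -0.646
endloop
endfacet
facet normal 0.746 -0.015 -0.666
outer loop
vertex 3.111 -3.437 -0.646
vertex 4.516 -4.07 0.941
vertex 3.292 -4.549 -0.418
endloop
endfacet
facet normal -0.746 0.016 0.666
outer loop
vertex 1.965 -4.522 0.768
vertex 3.008 -2.931 1.898
vertex 1.784 -3.41 0.539
endloop
endfacet
facet normal 0.158 -0.967 0.199
outer loop
vertex 3.189 -4.043 2.126
vertex 1.965 -4.522 0.768
vertex 4.516 -4.07 0.941
endloop
endfacet
facet normal -0.745 0.015 0.666
outer loop
vertex 3.189 -4.043 2.126
vertex 3.008 -2.931 1.898
vertex 1.965 -4.522 0.768
endloop
endfacet
facet normal -0.158 0.967 -0.199
outer loop
vertex 1.784 -3.41 0.539
vertex 3.008 -2.931 1.898
vertex 3.111 -3.437 -0.646
endloop
endfacet
facet normal 0.745 -0.016 -0.666
outer loop
vertex 4.335 -2.958 0.712
vertex 4.516 -4.07 0.941
vertex 3.111 -3.437 -0.646
endloop
endfacet
facet normal -0.158 0.967 -0.199
outer loop
vertex 3.111 -3.437 -0.646
vertex 3.008 -2.931 1.898
vertex 4.335 -2.958 0.712
endloop
endfacet
facet normal 0.647 0.253 0.719
outer loop
vertex 4.335 -2.958 0.712
vertex 3.189 -4.043 2.126
vertex 4.516 -4.07 0.941
endloop
endfacet
facet normal 0.648 0.253 0.719
outer loop
vertex 3.008 -2.931 1.898
vertex 3.189 -4.043 2.126
vertex 4.335 -2.958 0.712
endloop
endfacet
facet normal -0.568 0.812 0.133
outer loop
vertex -4.615 1.826 0.169
vertex -3.206 2.586 1.543
vertex -3.956 2.454 -0.855
endloop
endfacet
facet normal -0.668 -0.361 -0.651
outer loop
vertex -2.894 0.934 -1.103
vertex -4.615 1.826 0.169
vertex -3.956 2.454 -0.855
endloop
endfacet
facet normal -0.567 0.813 0.133
outer loop
vertex -3.956 2.454 -0.855
vertex -3.206 2.586 1.543
vertex -2.546 3.214 0.519
endloop
endfacet
facet normal 0.481 0.458 -0.747
outer loop
vertex -2.546 3.214 0.519
vertex -2.894 0.934 -1.103
vertex -3.956 2.454 -0.855
endloop
endfacet
facet normal -0.481 -0.458 0.747
outer loop
vertex -4.615 1.826 0.169
vertex -2.144 1.066 1.295
vertex -3.206 2.586 1.543
endloop
endfacet
facet normal -0.668 -0.360 -0.651
outer loop
vertex -3.554 0.306 -0.079
vertex -4.615 1.826 0.169
vertex -2.894 0.934 -1.103
endloop
endfacet
facet normal -0.481 -0.458 0.747
outer loop
vertex -3.554 0.306 -0.079
vertex -2.144 1.066 1.295
vertex -4.615 1.826 0.169
endloop
endfacet
facet normal 0.668 0.360 0.651
outer loop
vertex -3.206 2.586 1.543
vertex -2.144 1.066 1.295
vertex -2.546 3.214 0.519
endloop
endfacet
facet normal 0.482 0.458 -0.747
outer loop
vertex -1.485 1.694 0.271
vertex -2.894 0.934 -1.103
vertex -2.546 3.214 0.519
endloop
endfacet
facet normal 0.668 0.360 0.651
outer loop
vertex -2.546 3.214 0.519
vertex -2.144 1.066 1.295
vertex -1.485 1.694 0.271
endloop
endfacet
facet normal 0.568 -0.813 -0.133
outer loop
vertex -1.485 1.694 0.271
vertex -3.554 0.306 -0.079
vertex -2.894 0.934 -1.103
endloop
endfacet
facet normal 0.568 -0.813 -0.133
outer loop
vertex -2.144 1.066 1.295
vertex -3.554 0.306 -0.079
vertex -1.485 1.694 0.271
endloop
endfacet

endsolid


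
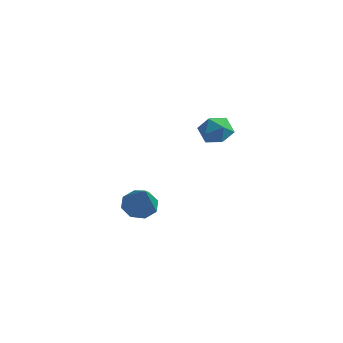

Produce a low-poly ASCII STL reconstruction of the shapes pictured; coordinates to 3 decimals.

solid 
facet normal -0.271 0.325 0.906
outer loop
vertex -0.282 1.061 0.224
vertex -0.037 0.541 0.484
vertex 0.322 1.054 0.407
endloop
endfacet
facet normal -0.132 0.873 0.470
outer loop
vertex -0.282 1.061 0.224
vertex 0.322 1.054 0.407
vertex 0.161 1.324 -0.14
endloop
endfacet
facet normal -0.565 0.820 -0.095
outer loop
vertex -0.282 1.061 0.224
vertex 0.161 1.324 -0.14
vertex -0.297 0.978 -0.401
endloop
endfacet
facet normal -0.971 0.240 -0.009
outer loop
vertex -0.282 1.061 0.224
vertex -0.297 0.978 -0.401
vertex -0.42 0.494 -0.015
endloop
endfacet
facet normal -0.789 -0.066 0.611
outer loop
vertex -0.282 1.061 0.224
vertex -0.42 0.494 -0.015
vertex -0.037 0.541 0.484
endloop
endfacet
facet normal 0.540 0.807 0.239
outer loop
vertex 0.161 1.324 -0.14
vertex 0.322 1.054 0.407
vertex 0.68 0.966 -0.105
endloop
endfacet
facet normal 0.315 -0.079 0.946
outer loop
vertex 0.322 1.054 0.407
vertex -0.037 0.541 0.484
vertex 0.557 0.482 0.281
endloop
endfacet
facet normal -0.523 -0.712 0.468
outer loop
vertex -0.037 0.541 0.484
vertex -0.42 0.494 -0.015
vertex 0.099 0.136 0.02
endloop
endfacet
facet normal -0.817 -0.218 -0.534
outer loop
vertex -0.42 0.494 -0.015
vertex -0.297 0.978 -0.401
vertex -0.062 0.406 -0.527
endloop
endfacet
facet normal -0.159 0.720 -0.675
outer loop
vertex -0.297 0.978 -0.401
vertex 0.161 1.324 -0.14
vertex 0.297 0.919 -0.604
endloop
endfacet
facet normal 0.971 -0.240 0.009
outer loop
vertex 0.542 0.399 -0.344
vertex 0.68 0.966 -0.105
vertex 0.557 0.482 0.281
endloop
endfacet
facet normal 0.565 -0.820 0.095
outer loop
vertex 0.542 0.399 -0.344
vertex 0.557 0.482 0.281
vertex 0.099 0.136 0.02
endloop
endfacet
facet normal 0.132 -0.873 -0.470
outer loop
vertex 0.542 0.399 -0.344
vertex 0.099 0.136 0.02
vertex -0.062 0.406 -0.527
endloop
endfacet
facet normal 0.271 -0.325 -0.906
outer loop
vertex 0.542 0.399 -0.344
vertex -0.062 0.406 -0.527
vertex 0.297 0.919 -0.604
endloop
endfacet
facet normal 0.789 0.066 -0.611
outer loop
vertex 0.542 0.399 -0.344
vertex 0.297 0.919 -0.604
vertex 0.68 0.966 -0.105
endloop
endfacet
facet normal 0.817 0.218 0.534
outer loop
vertex 0.557 0.482 0.281
vertex 0.68 0.966 -0.105
vertex 0.322 1.054 0.407
endloop
endfacet
facet normal 0.159 -0.720 0.675
outer loop
vertex 0.099 0.136 0.02
vertex 0.557 0.482 0.281
vertex -0.037 0.541 0.484
endloop
endfacet
facet normal -0.540 -0.807 -0.239
outer loop
vertex -0.062 0.406 -0.527
vertex 0.099 0.136 0.02
vertex -0.42 0.494 -0.015
endloop
endfacet
facet normal -0.315 0.079 -0.946
outer loop
vertex 0.297 0.919 -0.604
vertex -0.062 0.406 -0.527
vertex -0.297 0.978 -0.401
endloop
endfacet
facet normal 0.523 0.712 -0.468
outer loop
vertex 0.68 0.966 -0.105
vertex 0.297 0.919 -0.604
vertex 0.161 1.324 -0.14
endloop
endfacet
facet normal -0.445 0.472 -0.761
outer loop
vertex -2.584 1.529 -4.535
vertex -3.005 1.037 -4.594
vertex -2.992 1.593 -4.257
endloop
endfacet
facet normal 0.492 0.657 0.571
outer loop
vertex -2.584 1.529 -4.535
vertex -2.992 1.593 -4.257
vertex -2.275 0.263 -3.346
endloop
endfacet
facet normal -0.445 0.472 -0.761
outer loop
vertex -2.992 1.593 -4.257
vertex -3.005 1.037 -4.594
vertex -3.407 1.331 -4.177
endloop
endfacet
facet normal -0.152 0.501 0.852
outer loop
vertex -2.992 1.593 -4.257
vertex -3.407 1.331 -4.177
vertex -2.275 0.263 -3.346
endloop
endfacet
facet normal -0.444 0.472 -0.761
outer loop
vertex -3.407 1.331 -4.177
vertex -3.005 1.037 -4.594
vertex -3.587 0.897 -4.341
endloop
endfacet
facet normal -0.616 -0.041 0.786
outer loop
vertex -3.407 1.331 -4.177
vertex -3.587 0.897 -4.341
vertex -2.275 0.263 -3.346
endloop
endfacet
facet normal -0.445 0.472 -0.762
outer loop
vertex -3.587 0.897 -4.341
vertex -3.005 1.037 -4.594
vertex -3.426 0.545 -4.653
endloop
endfacet
facet normal -0.631 -0.656 0.414
outer loop
vertex -3.587 0.897 -4.341
vertex -3.426 0.545 -4.653
vertex -2.275 0.263 -3.346
endloop
endfacet
facet normal -0.445 0.472 -0.761
outer loop
vertex -3.426 0.545 -4.653
vertex -3.005 1.037 -4.594
vertex -3.018 0.481 -4.931
endloop
endfacet
facet normal -0.186 -0.981 -0.048
outer loop
vertex -3.426 0.545 -4.653
vertex -3.018 0.481 -4.931
vertex -2.275 0.263 -3.346
endloop
endfacet
facet normal -0.446 0.471 -0.761
outer loop
vertex -3.018 0.481 -4.931
vertex -3.005 1.037 -4.594
vertex -2.603 0.743 -5.012
endloop
endfacet
facet normal 0.458 -0.826 -0.328
outer loop
vertex -3.018 0.481 -4.931
vertex -2.603 0.743 -5.012
vertex -2.275 0.263 -3.346
endloop
endfacet
facet normal -0.446 0.472 -0.761
outer loop
vertex -2.603 0.743 -5.012
vertex -3.005 1.037 -4.594
vertex -2.423 1.177 -4.848
endloop
endfacet
facet normal 0.922 -0.283 -0.263
outer loop
vertex -2.603 0.743 -5.012
vertex -2.423 1.177 -4.848
vertex -2.275 0.263 -3.346
endloop
endfacet
facet normal -0.446 0.472 -0.760
outer loop
vertex -2.423 1.177 -4.848
vertex -3.005 1.037 -4.594
vertex -2.584 1.529 -4.535
endloop
endfacet
facet normal 0.937 0.331 0.109
outer loop
vertex -2.423 1.177 -4.848
vertex -2.584 1.529 -4.535
vertex -2.275 0.263 -3.346
endloop
endfacet

endsolid


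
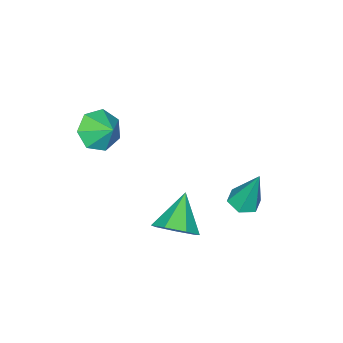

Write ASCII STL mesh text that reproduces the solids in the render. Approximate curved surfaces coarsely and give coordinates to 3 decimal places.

solid 
facet normal 0.032 -0.320 -0.947
outer loop
vertex -1.101 1.266 -1.436
vertex -1.618 1.649 -1.583
vertex -1.004 1.885 -1.642
endloop
endfacet
facet normal 0.939 -0.034 0.341
outer loop
vertex -1.101 1.266 -1.436
vertex -1.004 1.885 -1.642
vertex -1.682 2.271 0.263
endloop
endfacet
facet normal 0.032 -0.320 -0.947
outer loop
vertex -1.004 1.885 -1.642
vertex -1.618 1.649 -1.583
vertex -1.521 2.268 -1.789
endloop
endfacet
facet normal 0.586 0.809 0.045
outer loop
vertex -1.004 1.885 -1.642
vertex -1.521 2.268 -1.789
vertex -1.682 2.271 0.263
endloop
endfacet
facet normal 0.034 -0.320 -0.947
outer loop
vertex -1.521 2.268 -1.789
vertex -1.618 1.649 -1.583
vertex -2.135 2.032 -1.731
endloop
endfacet
facet normal -0.361 0.932 -0.030
outer loop
vertex -1.521 2.268 -1.789
vertex -2.135 2.032 -1.731
vertex -1.682 2.271 0.263
endloop
endfacet
facet normal 0.034 -0.320 -0.947
outer loop
vertex -2.135 2.032 -1.731
vertex -1.618 1.649 -1.583
vertex -2.231 1.412 -1.525
endloop
endfacet
facet normal -0.958 0.212 0.192
outer loop
vertex -2.135 2.032 -1.731
vertex -2.231 1.412 -1.525
vertex -1.682 2.271 0.263
endloop
endfacet
facet normal 0.033 -0.318 -0.947
outer loop
vertex -2.231 1.412 -1.525
vertex -1.618 1.649 -1.583
vertex -1.714 1.029 -1.378
endloop
endfacet
facet normal -0.605 -0.629 0.488
outer loop
vertex -2.231 1.412 -1.525
vertex -1.714 1.029 -1.378
vertex -1.682 2.271 0.263
endloop
endfacet
facet normal 0.033 -0.318 -0.947
outer loop
vertex -1.714 1.029 -1.378
vertex -1.618 1.649 -1.583
vertex -1.101 1.266 -1.436
endloop
endfacet
facet normal 0.344 -0.752 0.562
outer loop
vertex -1.714 1.029 -1.378
vertex -1.101 1.266 -1.436
vertex -1.682 2.271 0.263
endloop
endfacet
facet normal -0.160 -0.782 -0.603
outer loop
vertex 3.103 -1.698 3.149
vertex 2.299 -1.799 3.493
vertex 2.542 -1.314 2.8
endloop
endfacet
facet normal 0.619 0.772 -0.146
outer loop
vertex 3.103 -1.698 3.149
vertex 2.542 -1.314 2.8
vertex 2.461 -1.001 4.107
endloop
endfacet
facet normal -0.160 -0.782 -0.603
outer loop
vertex 2.542 -1.314 2.8
vertex 2.299 -1.799 3.493
vertex 1.799 -1.295 2.972
endloop
endfacet
facet normal -0.029 0.972 -0.235
outer loop
vertex 2.542 -1.314 2.8
vertex 1.799 -1.295 2.972
vertex 2.461 -1.001 4.107
endloop
endfacet
facet normal -0.159 -0.781 -0.603
outer loop
vertex 1.799 -1.295 2.972
vertex 2.299 -1.799 3.493
vertex 1.432 -1.656 3.536
endloop
endfacet
facet normal -0.584 0.801 0.133
outer loop
vertex 1.799 -1.295 2.972
vertex 1.432 -1.656 3.536
vertex 2.461 -1.001 4.107
endloop
endfacet
facet normal -0.159 -0.782 -0.603
outer loop
vertex 1.432 -1.656 3.536
vertex 2.299 -1.799 3.493
vertex 1.717 -2.124 4.068
endloop
endfacet
facet normal -0.624 0.390 0.677
outer loop
vertex 1.432 -1.656 3.536
vertex 1.717 -2.124 4.068
vertex 2.461 -1.001 4.107
endloop
endfacet
facet normal -0.159 -0.782 -0.603
outer loop
vertex 1.717 -2.124 4.068
vertex 2.299 -1.799 3.493
vertex 2.441 -2.347 4.166
endloop
endfacet
facet normal -0.120 0.045 0.992
outer loop
vertex 1.717 -2.124 4.068
vertex 2.441 -2.347 4.166
vertex 2.461 -1.001 4.107
endloop
endfacet
facet normal -0.159 -0.782 -0.603
outer loop
vertex 2.441 -2.347 4.166
vertex 2.299 -1.799 3.493
vertex 3.058 -2.157 3.757
endloop
endfacet
facet normal 0.546 0.029 0.837
outer loop
vertex 2.441 -2.347 4.166
vertex 3.058 -2.157 3.757
vertex 2.461 -1.001 4.107
endloop
endfacet
facet normal -0.159 -0.782 -0.602
outer loop
vertex 3.058 -2.157 3.757
vertex 2.299 -1.799 3.493
vertex 3.103 -1.698 3.149
endloop
endfacet
facet normal 0.876 0.352 0.331
outer loop
vertex 3.058 -2.157 3.757
vertex 3.103 -1.698 3.149
vertex 2.461 -1.001 4.107
endloop
endfacet
facet normal 0.717 0.290 -0.634
outer loop
vertex 3.21 1.867 0.937
vertex 2.626 1.869 0.278
vertex 2.842 2.526 0.822
endloop
endfacet
facet normal 0.130 0.240 0.962
outer loop
vertex 3.21 1.867 0.937
vertex 2.842 2.526 0.822
vertex 1.494 1.411 1.282
endloop
endfacet
facet normal 0.716 0.290 -0.635
outer loop
vertex 2.842 2.526 0.822
vertex 2.626 1.869 0.278
vertex 2.311 2.69 0.298
endloop
endfacet
facet normal -0.377 0.704 0.602
outer loop
vertex 2.842 2.526 0.822
vertex 2.311 2.69 0.298
vertex 1.494 1.411 1.282
endloop
endfacet
facet normal 0.716 0.290 -0.635
outer loop
vertex 2.311 2.69 0.298
vertex 2.626 1.869 0.278
vertex 2.017 2.236 -0.241
endloop
endfacet
facet normal -0.841 0.540 0.004
outer loop
vertex 2.311 2.69 0.298
vertex 2.017 2.236 -0.241
vertex 1.494 1.411 1.282
endloop
endfacet
facet normal 0.716 0.289 -0.635
outer loop
vertex 2.017 2.236 -0.241
vertex 2.626 1.869 0.278
vertex 2.182 1.505 -0.388
endloop
endfacet
facet normal -0.914 -0.129 -0.384
outer loop
vertex 2.017 2.236 -0.241
vertex 2.182 1.505 -0.388
vertex 1.494 1.411 1.282
endloop
endfacet
facet normal 0.716 0.289 -0.635
outer loop
vertex 2.182 1.505 -0.388
vertex 2.626 1.869 0.278
vertex 2.681 1.048 -0.034
endloop
endfacet
facet normal -0.541 -0.798 -0.268
outer loop
vertex 2.182 1.505 -0.388
vertex 2.681 1.048 -0.034
vertex 1.494 1.411 1.282
endloop
endfacet
facet normal 0.717 0.289 -0.634
outer loop
vertex 2.681 1.048 -0.034
vertex 2.626 1.869 0.278
vertex 3.138 1.209 0.556
endloop
endfacet
facet normal -0.002 -0.964 0.264
outer loop
vertex 2.681 1.048 -0.034
vertex 3.138 1.209 0.556
vertex 1.494 1.411 1.282
endloop
endfacet
facet normal 0.717 0.289 -0.634
outer loop
vertex 3.138 1.209 0.556
vertex 2.626 1.869 0.278
vertex 3.21 1.867 0.937
endloop
endfacet
facet normal 0.297 -0.503 0.812
outer loop
vertex 3.138 1.209 0.556
vertex 3.21 1.867 0.937
vertex 1.494 1.411 1.282
endloop
endfacet

endsolid


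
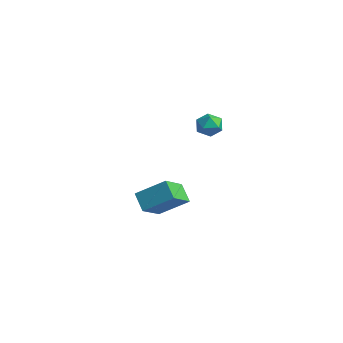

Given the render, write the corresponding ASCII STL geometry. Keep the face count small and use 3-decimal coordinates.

solid 
facet normal -0.557 -0.620 -0.553
outer loop
vertex -2.098 1.66 -4.093
vertex -2.991 1.834 -3.389
vertex -2.604 2.976 -5.06
endloop
endfacet
facet normal 0.776 -0.151 -0.612
outer loop
vertex -1.609 4.086 -4.071
vertex -2.098 1.66 -4.093
vertex -2.604 2.976 -5.06
endloop
endfacet
facet normal -0.556 -0.621 -0.553
outer loop
vertex -2.604 2.976 -5.06
vertex -2.991 1.834 -3.389
vertex -3.497 3.15 -4.357
endloop
endfacet
facet normal -0.296 0.769 -0.566
outer loop
vertex -3.497 3.15 -4.357
vertex -1.609 4.086 -4.071
vertex -2.604 2.976 -5.06
endloop
endfacet
facet normal 0.296 -0.770 0.566
outer loop
vertex -2.098 1.66 -4.093
vertex -1.996 2.944 -2.4
vertex -2.991 1.834 -3.389
endloop
endfacet
facet normal 0.777 -0.151 -0.611
outer loop
vertex -1.103 2.77 -3.103
vertex -2.098 1.66 -4.093
vertex -1.609 4.086 -4.071
endloop
endfacet
facet normal 0.296 -0.770 0.566
outer loop
vertex -1.103 2.77 -3.103
vertex -1.996 2.944 -2.4
vertex -2.098 1.66 -4.093
endloop
endfacet
facet normal -0.777 0.151 0.612
outer loop
vertex -2.991 1.834 -3.389
vertex -1.996 2.944 -2.4
vertex -3.497 3.15 -4.357
endloop
endfacet
facet normal -0.296 0.770 -0.566
outer loop
vertex -2.502 4.26 -3.367
vertex -1.609 4.086 -4.071
vertex -3.497 3.15 -4.357
endloop
endfacet
facet normal -0.777 0.151 0.612
outer loop
vertex -3.497 3.15 -4.357
vertex -1.996 2.944 -2.4
vertex -2.502 4.26 -3.367
endloop
endfacet
facet normal 0.557 0.620 0.553
outer loop
vertex -2.502 4.26 -3.367
vertex -1.103 2.77 -3.103
vertex -1.609 4.086 -4.071
endloop
endfacet
facet normal 0.556 0.620 0.553
outer loop
vertex -1.996 2.944 -2.4
vertex -1.103 2.77 -3.103
vertex -2.502 4.26 -3.367
endloop
endfacet
facet normal -0.357 -0.217 0.909
outer loop
vertex -0.122 4.013 2.693
vertex -0.059 3.305 2.549
vertex 0.494 3.665 2.852
endloop
endfacet
facet normal -0.008 0.404 0.915
outer loop
vertex -0.122 4.013 2.693
vertex 0.494 3.665 2.852
vertex 0.518 4.328 2.559
endloop
endfacet
facet normal -0.320 0.838 0.442
outer loop
vertex -0.122 4.013 2.693
vertex 0.518 4.328 2.559
vertex -0.021 4.378 2.074
endloop
endfacet
facet normal -0.863 0.485 0.145
outer loop
vertex -0.122 4.013 2.693
vertex -0.021 4.378 2.074
vertex -0.377 3.746 2.069
endloop
endfacet
facet normal -0.886 -0.167 0.433
outer loop
vertex -0.122 4.013 2.693
vertex -0.377 3.746 2.069
vertex -0.059 3.305 2.549
endloop
endfacet
facet normal 0.662 0.283 0.694
outer loop
vertex 0.518 4.328 2.559
vertex 0.494 3.665 2.852
vertex 0.977 3.814 2.331
endloop
endfacet
facet normal 0.094 -0.722 0.686
outer loop
vertex 0.494 3.665 2.852
vertex -0.059 3.305 2.549
vertex 0.621 3.182 2.326
endloop
endfacet
facet normal -0.762 -0.642 -0.085
outer loop
vertex -0.059 3.305 2.549
vertex -0.377 3.746 2.069
vertex 0.082 3.232 1.841
endloop
endfacet
facet normal -0.724 0.412 -0.553
outer loop
vertex -0.377 3.746 2.069
vertex -0.021 4.378 2.074
vertex 0.106 3.895 1.548
endloop
endfacet
facet normal 0.155 0.985 -0.071
outer loop
vertex -0.021 4.378 2.074
vertex 0.518 4.328 2.559
vertex 0.659 4.255 1.851
endloop
endfacet
facet normal 0.863 -0.485 -0.145
outer loop
vertex 0.722 3.547 1.707
vertex 0.977 3.814 2.331
vertex 0.621 3.182 2.326
endloop
endfacet
facet normal 0.320 -0.838 -0.442
outer loop
vertex 0.722 3.547 1.707
vertex 0.621 3.182 2.326
vertex 0.082 3.232 1.841
endloop
endfacet
facet normal 0.008 -0.404 -0.915
outer loop
vertex 0.722 3.547 1.707
vertex 0.082 3.232 1.841
vertex 0.106 3.895 1.548
endloop
endfacet
facet normal 0.357 0.217 -0.909
outer loop
vertex 0.722 3.547 1.707
vertex 0.106 3.895 1.548
vertex 0.659 4.255 1.851
endloop
endfacet
facet normal 0.886 0.167 -0.433
outer loop
vertex 0.722 3.547 1.707
vertex 0.659 4.255 1.851
vertex 0.977 3.814 2.331
endloop
endfacet
facet normal 0.724 -0.412 0.553
outer loop
vertex 0.621 3.182 2.326
vertex 0.977 3.814 2.331
vertex 0.494 3.665 2.852
endloop
endfacet
facet normal -0.155 -0.985 0.071
outer loop
vertex 0.082 3.232 1.841
vertex 0.621 3.182 2.326
vertex -0.059 3.305 2.549
endloop
endfacet
facet normal -0.662 -0.283 -0.694
outer loop
vertex 0.106 3.895 1.548
vertex 0.082 3.232 1.841
vertex -0.377 3.746 2.069
endloop
endfacet
facet normal -0.094 0.722 -0.686
outer loop
vertex 0.659 4.255 1.851
vertex 0.106 3.895 1.548
vertex -0.021 4.378 2.074
endloop
endfacet
facet normal 0.762 0.642 0.085
outer loop
vertex 0.977 3.814 2.331
vertex 0.659 4.255 1.851
vertex 0.518 4.328 2.559
endloop
endfacet

endsolid


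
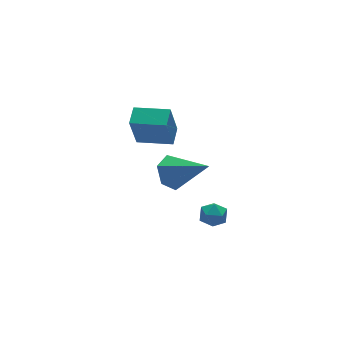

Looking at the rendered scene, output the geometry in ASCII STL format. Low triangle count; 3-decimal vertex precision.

solid 
facet normal -0.437 0.701 -0.564
outer loop
vertex -0.685 3.067 0.208
vertex -1.411 2.605 0.196
vertex -1.281 3.186 0.817
endloop
endfacet
facet normal 0.688 0.421 0.591
outer loop
vertex -0.685 3.067 0.208
vertex -1.281 3.186 0.817
vertex -0.509 1.155 1.364
endloop
endfacet
facet normal -0.436 0.701 -0.565
outer loop
vertex -1.281 3.186 0.817
vertex -1.411 2.605 0.196
vertex -2.007 2.725 0.805
endloop
endfacet
facet normal -0.146 0.205 0.968
outer loop
vertex -1.281 3.186 0.817
vertex -2.007 2.725 0.805
vertex -0.509 1.155 1.364
endloop
endfacet
facet normal -0.436 0.701 -0.565
outer loop
vertex -2.007 2.725 0.805
vertex -1.411 2.605 0.196
vertex -2.137 2.144 0.184
endloop
endfacet
facet normal -0.687 -0.453 0.568
outer loop
vertex -2.007 2.725 0.805
vertex -2.137 2.144 0.184
vertex -0.509 1.155 1.364
endloop
endfacet
facet normal -0.436 0.701 -0.564
outer loop
vertex -2.137 2.144 0.184
vertex -1.411 2.605 0.196
vertex -1.541 2.025 -0.425
endloop
endfacet
facet normal -0.393 -0.896 -0.209
outer loop
vertex -2.137 2.144 0.184
vertex -1.541 2.025 -0.425
vertex -0.509 1.155 1.364
endloop
endfacet
facet normal -0.437 0.701 -0.564
outer loop
vertex -1.541 2.025 -0.425
vertex -1.411 2.605 0.196
vertex -0.816 2.486 -0.413
endloop
endfacet
facet normal 0.442 -0.680 -0.585
outer loop
vertex -1.541 2.025 -0.425
vertex -0.816 2.486 -0.413
vertex -0.509 1.155 1.364
endloop
endfacet
facet normal -0.437 0.701 -0.564
outer loop
vertex -0.816 2.486 -0.413
vertex -1.411 2.605 0.196
vertex -0.685 3.067 0.208
endloop
endfacet
facet normal 0.982 -0.022 -0.186
outer loop
vertex -0.816 2.486 -0.413
vertex -0.685 3.067 0.208
vertex -0.509 1.155 1.364
endloop
endfacet
facet normal -0.625 -0.727 -0.286
outer loop
vertex -2.178 1.646 4.348
vertex -3.278 2.653 4.192
vertex -1.731 1.887 2.757
endloop
endfacet
facet normal 0.734 -0.671 0.105
outer loop
vertex -1.182 2.527 3.008
vertex -2.178 1.646 4.348
vertex -1.731 1.887 2.757
endloop
endfacet
facet normal -0.625 -0.727 -0.285
outer loop
vertex -1.731 1.887 2.757
vertex -3.278 2.653 4.192
vertex -2.832 2.894 2.601
endloop
endfacet
facet normal 0.267 0.144 -0.953
outer loop
vertex -2.832 2.894 2.601
vertex -1.182 2.527 3.008
vertex -1.731 1.887 2.757
endloop
endfacet
facet normal -0.267 -0.144 0.953
outer loop
vertex -2.178 1.646 4.348
vertex -2.729 3.293 4.443
vertex -3.278 2.653 4.192
endloop
endfacet
facet normal 0.734 -0.671 0.104
outer loop
vertex -1.628 2.286 4.599
vertex -2.178 1.646 4.348
vertex -1.182 2.527 3.008
endloop
endfacet
facet normal -0.267 -0.144 0.953
outer loop
vertex -1.628 2.286 4.599
vertex -2.729 3.293 4.443
vertex -2.178 1.646 4.348
endloop
endfacet
facet normal -0.734 0.671 -0.104
outer loop
vertex -3.278 2.653 4.192
vertex -2.729 3.293 4.443
vertex -2.832 2.894 2.601
endloop
endfacet
facet normal 0.267 0.144 -0.953
outer loop
vertex -2.282 3.534 2.852
vertex -1.182 2.527 3.008
vertex -2.832 2.894 2.601
endloop
endfacet
facet normal -0.734 0.671 -0.104
outer loop
vertex -2.832 2.894 2.601
vertex -2.729 3.293 4.443
vertex -2.282 3.534 2.852
endloop
endfacet
facet normal 0.625 0.727 0.285
outer loop
vertex -2.282 3.534 2.852
vertex -1.628 2.286 4.599
vertex -1.182 2.527 3.008
endloop
endfacet
facet normal 0.624 0.727 0.286
outer loop
vertex -2.729 3.293 4.443
vertex -1.628 2.286 4.599
vertex -2.282 3.534 2.852
endloop
endfacet
facet normal -0.670 0.729 -0.141
outer loop
vertex -0.615 1.278 -1.801
vertex -1.099 0.856 -1.685
vertex -0.836 1.193 -1.193
endloop
endfacet
facet normal -0.059 0.991 0.117
outer loop
vertex -0.615 1.278 -1.801
vertex -0.836 1.193 -1.193
vertex -0.195 1.244 -1.303
endloop
endfacet
facet normal 0.465 0.819 -0.336
outer loop
vertex -0.615 1.278 -1.801
vertex -0.195 1.244 -1.303
vertex -0.062 0.938 -1.864
endloop
endfacet
facet normal 0.177 0.450 -0.875
outer loop
vertex -0.615 1.278 -1.801
vertex -0.062 0.938 -1.864
vertex -0.621 0.699 -2.1
endloop
endfacet
facet normal -0.525 0.395 -0.754
outer loop
vertex -0.615 1.278 -1.801
vertex -0.621 0.699 -2.1
vertex -1.099 0.856 -1.685
endloop
endfacet
facet normal 0.074 0.669 0.740
outer loop
vertex -0.195 1.244 -1.303
vertex -0.836 1.193 -1.193
vertex -0.419 0.801 -0.88
endloop
endfacet
facet normal -0.915 0.245 0.321
outer loop
vertex -0.836 1.193 -1.193
vertex -1.099 0.856 -1.685
vertex -0.978 0.562 -1.116
endloop
endfacet
facet normal -0.680 -0.297 -0.671
outer loop
vertex -1.099 0.856 -1.685
vertex -0.621 0.699 -2.1
vertex -0.845 0.256 -1.677
endloop
endfacet
facet normal 0.455 -0.208 -0.866
outer loop
vertex -0.621 0.699 -2.1
vertex -0.062 0.938 -1.864
vertex -0.204 0.307 -1.787
endloop
endfacet
facet normal 0.921 0.390 0.006
outer loop
vertex -0.062 0.938 -1.864
vertex -0.195 1.244 -1.303
vertex 0.059 0.644 -1.295
endloop
endfacet
facet normal -0.177 -0.450 0.875
outer loop
vertex -0.425 0.222 -1.179
vertex -0.419 0.801 -0.88
vertex -0.978 0.562 -1.116
endloop
endfacet
facet normal -0.465 -0.819 0.336
outer loop
vertex -0.425 0.222 -1.179
vertex -0.978 0.562 -1.116
vertex -0.845 0.256 -1.677
endloop
endfacet
facet normal 0.059 -0.991 -0.117
outer loop
vertex -0.425 0.222 -1.179
vertex -0.845 0.256 -1.677
vertex -0.204 0.307 -1.787
endloop
endfacet
facet normal 0.670 -0.729 0.141
outer loop
vertex -0.425 0.222 -1.179
vertex -0.204 0.307 -1.787
vertex 0.059 0.644 -1.295
endloop
endfacet
facet normal 0.525 -0.395 0.754
outer loop
vertex -0.425 0.222 -1.179
vertex 0.059 0.644 -1.295
vertex -0.419 0.801 -0.88
endloop
endfacet
facet normal -0.455 0.208 0.866
outer loop
vertex -0.978 0.562 -1.116
vertex -0.419 0.801 -0.88
vertex -0.836 1.193 -1.193
endloop
endfacet
facet normal -0.921 -0.390 -0.006
outer loop
vertex -0.845 0.256 -1.677
vertex -0.978 0.562 -1.116
vertex -1.099 0.856 -1.685
endloop
endfacet
facet normal -0.074 -0.669 -0.740
outer loop
vertex -0.204 0.307 -1.787
vertex -0.845 0.256 -1.677
vertex -0.621 0.699 -2.1
endloop
endfacet
facet normal 0.915 -0.245 -0.321
outer loop
vertex 0.059 0.644 -1.295
vertex -0.204 0.307 -1.787
vertex -0.062 0.938 -1.864
endloop
endfacet
facet normal 0.680 0.297 0.671
outer loop
vertex -0.419 0.801 -0.88
vertex 0.059 0.644 -1.295
vertex -0.195 1.244 -1.303
endloop
endfacet

endsolid


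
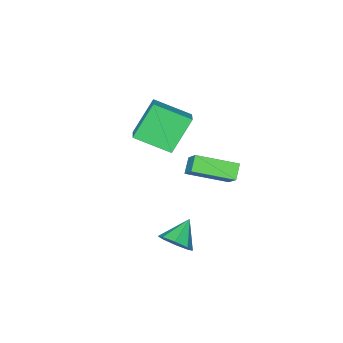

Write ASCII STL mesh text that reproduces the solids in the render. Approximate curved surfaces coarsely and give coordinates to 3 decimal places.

solid 
facet normal -0.701 0.656 -0.279
outer loop
vertex -0.731 2.628 0.925
vertex -0.285 3.548 1.968
vertex -0.176 2.986 0.373
endloop
endfacet
facet normal -0.305 -0.629 -0.715
outer loop
vertex 1.225 1.672 0.932
vertex -0.731 2.628 0.925
vertex -0.176 2.986 0.373
endloop
endfacet
facet normal -0.700 0.657 -0.279
outer loop
vertex -0.176 2.986 0.373
vertex -0.285 3.548 1.968
vertex 0.27 3.905 1.416
endloop
endfacet
facet normal 0.645 0.415 -0.642
outer loop
vertex 0.27 3.905 1.416
vertex 1.225 1.672 0.932
vertex -0.176 2.986 0.373
endloop
endfacet
facet normal -0.645 -0.415 0.642
outer loop
vertex -0.731 2.628 0.925
vertex 1.116 2.234 2.527
vertex -0.285 3.548 1.968
endloop
endfacet
facet normal -0.305 -0.630 -0.714
outer loop
vertex 0.67 1.315 1.484
vertex -0.731 2.628 0.925
vertex 1.225 1.672 0.932
endloop
endfacet
facet normal -0.645 -0.415 0.642
outer loop
vertex 0.67 1.315 1.484
vertex 1.116 2.234 2.527
vertex -0.731 2.628 0.925
endloop
endfacet
facet normal 0.305 0.630 0.714
outer loop
vertex -0.285 3.548 1.968
vertex 1.116 2.234 2.527
vertex 0.27 3.905 1.416
endloop
endfacet
facet normal 0.645 0.415 -0.642
outer loop
vertex 1.671 2.592 1.975
vertex 1.225 1.672 0.932
vertex 0.27 3.905 1.416
endloop
endfacet
facet normal 0.305 0.630 0.715
outer loop
vertex 0.27 3.905 1.416
vertex 1.116 2.234 2.527
vertex 1.671 2.592 1.975
endloop
endfacet
facet normal 0.700 -0.657 0.280
outer loop
vertex 1.671 2.592 1.975
vertex 0.67 1.315 1.484
vertex 1.225 1.672 0.932
endloop
endfacet
facet normal 0.701 -0.657 0.279
outer loop
vertex 1.116 2.234 2.527
vertex 0.67 1.315 1.484
vertex 1.671 2.592 1.975
endloop
endfacet
facet normal 0.788 0.212 -0.578
outer loop
vertex 3.23 3.28 -1.479
vertex 2.862 2.888 -2.125
vertex 2.865 3.676 -1.832
endloop
endfacet
facet normal -0.173 0.562 0.809
outer loop
vertex 3.23 3.28 -1.479
vertex 2.865 3.676 -1.832
vertex 1.758 2.592 -1.315
endloop
endfacet
facet normal 0.788 0.212 -0.578
outer loop
vertex 2.865 3.676 -1.832
vertex 2.862 2.888 -2.125
vertex 2.498 3.61 -2.356
endloop
endfacet
facet normal -0.585 0.747 0.315
outer loop
vertex 2.865 3.676 -1.832
vertex 2.498 3.61 -2.356
vertex 1.758 2.592 -1.315
endloop
endfacet
facet normal 0.787 0.212 -0.579
outer loop
vertex 2.498 3.61 -2.356
vertex 2.862 2.888 -2.125
vertex 2.344 3.121 -2.744
endloop
endfacet
facet normal -0.878 0.435 -0.199
outer loop
vertex 2.498 3.61 -2.356
vertex 2.344 3.121 -2.744
vertex 1.758 2.592 -1.315
endloop
endfacet
facet normal 0.787 0.213 -0.579
outer loop
vertex 2.344 3.121 -2.744
vertex 2.862 2.888 -2.125
vertex 2.494 2.496 -2.77
endloop
endfacet
facet normal -0.881 -0.193 -0.433
outer loop
vertex 2.344 3.121 -2.744
vertex 2.494 2.496 -2.77
vertex 1.758 2.592 -1.315
endloop
endfacet
facet normal 0.788 0.211 -0.578
outer loop
vertex 2.494 2.496 -2.77
vertex 2.862 2.888 -2.125
vertex 2.858 2.101 -2.418
endloop
endfacet
facet normal -0.592 -0.767 -0.249
outer loop
vertex 2.494 2.496 -2.77
vertex 2.858 2.101 -2.418
vertex 1.758 2.592 -1.315
endloop
endfacet
facet normal 0.788 0.211 -0.578
outer loop
vertex 2.858 2.101 -2.418
vertex 2.862 2.888 -2.125
vertex 3.225 2.167 -1.894
endloop
endfacet
facet normal -0.179 -0.953 0.245
outer loop
vertex 2.858 2.101 -2.418
vertex 3.225 2.167 -1.894
vertex 1.758 2.592 -1.315
endloop
endfacet
facet normal 0.788 0.212 -0.578
outer loop
vertex 3.225 2.167 -1.894
vertex 2.862 2.888 -2.125
vertex 3.379 2.656 -1.505
endloop
endfacet
facet normal 0.114 -0.640 0.760
outer loop
vertex 3.225 2.167 -1.894
vertex 3.379 2.656 -1.505
vertex 1.758 2.592 -1.315
endloop
endfacet
facet normal 0.788 0.212 -0.578
outer loop
vertex 3.379 2.656 -1.505
vertex 2.862 2.888 -2.125
vertex 3.23 3.28 -1.479
endloop
endfacet
facet normal 0.117 -0.013 0.993
outer loop
vertex 3.379 2.656 -1.505
vertex 3.23 3.28 -1.479
vertex 1.758 2.592 -1.315
endloop
endfacet
facet normal -0.553 0.722 -0.416
outer loop
vertex -2.644 -2.083 0.449
vertex -2.029 -1.371 0.868
vertex -1.411 -2.132 -1.276
endloop
endfacet
facet normal -0.597 -0.691 -0.407
outer loop
vertex -0.311 -3.569 -0.448
vertex -2.644 -2.083 0.449
vertex -1.411 -2.132 -1.276
endloop
endfacet
facet normal -0.553 0.722 -0.416
outer loop
vertex -1.411 -2.132 -1.276
vertex -2.029 -1.371 0.868
vertex -0.797 -1.42 -0.856
endloop
endfacet
facet normal 0.582 -0.023 -0.813
outer loop
vertex -0.797 -1.42 -0.856
vertex -0.311 -3.569 -0.448
vertex -1.411 -2.132 -1.276
endloop
endfacet
facet normal -0.581 0.024 0.813
outer loop
vertex -2.644 -2.083 0.449
vertex -0.929 -2.808 1.696
vertex -2.029 -1.371 0.868
endloop
endfacet
facet normal -0.597 -0.691 -0.407
outer loop
vertex -1.543 -3.52 1.276
vertex -2.644 -2.083 0.449
vertex -0.311 -3.569 -0.448
endloop
endfacet
facet normal -0.582 0.022 0.813
outer loop
vertex -1.543 -3.52 1.276
vertex -0.929 -2.808 1.696
vertex -2.644 -2.083 0.449
endloop
endfacet
facet normal 0.597 0.691 0.407
outer loop
vertex -2.029 -1.371 0.868
vertex -0.929 -2.808 1.696
vertex -0.797 -1.42 -0.856
endloop
endfacet
facet normal 0.581 -0.023 -0.814
outer loop
vertex 0.304 -2.857 -0.029
vertex -0.311 -3.569 -0.448
vertex -0.797 -1.42 -0.856
endloop
endfacet
facet normal 0.597 0.691 0.407
outer loop
vertex -0.797 -1.42 -0.856
vertex -0.929 -2.808 1.696
vertex 0.304 -2.857 -0.029
endloop
endfacet
facet normal 0.553 -0.722 0.416
outer loop
vertex 0.304 -2.857 -0.029
vertex -1.543 -3.52 1.276
vertex -0.311 -3.569 -0.448
endloop
endfacet
facet normal 0.553 -0.722 0.416
outer loop
vertex -0.929 -2.808 1.696
vertex -1.543 -3.52 1.276
vertex 0.304 -2.857 -0.029
endloop
endfacet

endsolid


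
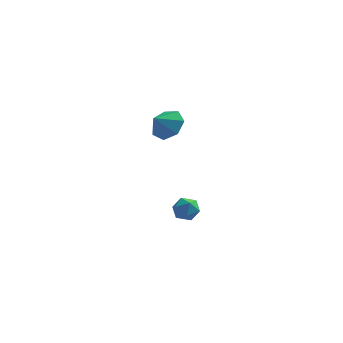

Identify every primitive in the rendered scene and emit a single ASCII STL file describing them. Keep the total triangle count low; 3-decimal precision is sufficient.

solid 
facet normal -0.670 0.660 -0.341
outer loop
vertex -2.535 2.269 -4.62
vertex -3.005 2.108 -4.007
vertex -2.468 2.682 -3.952
endloop
endfacet
facet normal -0.007 0.851 -0.525
outer loop
vertex -2.535 2.269 -4.62
vertex -2.468 2.682 -3.952
vertex -1.821 2.449 -4.338
endloop
endfacet
facet normal 0.277 0.319 -0.906
outer loop
vertex -2.535 2.269 -4.62
vertex -1.821 2.449 -4.338
vertex -1.959 1.731 -4.633
endloop
endfacet
facet normal -0.210 -0.202 -0.957
outer loop
vertex -2.535 2.269 -4.62
vertex -1.959 1.731 -4.633
vertex -2.69 1.52 -4.428
endloop
endfacet
facet normal -0.795 0.009 -0.607
outer loop
vertex -2.535 2.269 -4.62
vertex -2.69 1.52 -4.428
vertex -3.005 2.108 -4.007
endloop
endfacet
facet normal 0.375 0.924 0.071
outer loop
vertex -1.821 2.449 -4.338
vertex -2.468 2.682 -3.952
vertex -1.85 2.4 -3.552
endloop
endfacet
facet normal -0.696 0.615 0.371
outer loop
vertex -2.468 2.682 -3.952
vertex -3.005 2.108 -4.007
vertex -2.581 2.189 -3.347
endloop
endfacet
facet normal -0.897 -0.437 -0.060
outer loop
vertex -3.005 2.108 -4.007
vertex -2.69 1.52 -4.428
vertex -2.719 1.471 -3.642
endloop
endfacet
facet normal 0.049 -0.779 -0.625
outer loop
vertex -2.69 1.52 -4.428
vertex -1.959 1.731 -4.633
vertex -2.072 1.238 -4.028
endloop
endfacet
facet normal 0.836 0.063 -0.545
outer loop
vertex -1.959 1.731 -4.633
vertex -1.821 2.449 -4.338
vertex -1.535 1.812 -3.973
endloop
endfacet
facet normal 0.210 0.202 0.957
outer loop
vertex -2.005 1.651 -3.36
vertex -1.85 2.4 -3.552
vertex -2.581 2.189 -3.347
endloop
endfacet
facet normal -0.277 -0.319 0.906
outer loop
vertex -2.005 1.651 -3.36
vertex -2.581 2.189 -3.347
vertex -2.719 1.471 -3.642
endloop
endfacet
facet normal 0.007 -0.851 0.525
outer loop
vertex -2.005 1.651 -3.36
vertex -2.719 1.471 -3.642
vertex -2.072 1.238 -4.028
endloop
endfacet
facet normal 0.670 -0.660 0.341
outer loop
vertex -2.005 1.651 -3.36
vertex -2.072 1.238 -4.028
vertex -1.535 1.812 -3.973
endloop
endfacet
facet normal 0.795 -0.009 0.607
outer loop
vertex -2.005 1.651 -3.36
vertex -1.535 1.812 -3.973
vertex -1.85 2.4 -3.552
endloop
endfacet
facet normal -0.049 0.779 0.625
outer loop
vertex -2.581 2.189 -3.347
vertex -1.85 2.4 -3.552
vertex -2.468 2.682 -3.952
endloop
endfacet
facet normal -0.836 -0.063 0.545
outer loop
vertex -2.719 1.471 -3.642
vertex -2.581 2.189 -3.347
vertex -3.005 2.108 -4.007
endloop
endfacet
facet normal -0.375 -0.924 -0.071
outer loop
vertex -2.072 1.238 -4.028
vertex -2.719 1.471 -3.642
vertex -2.69 1.52 -4.428
endloop
endfacet
facet normal 0.696 -0.615 -0.371
outer loop
vertex -1.535 1.812 -3.973
vertex -2.072 1.238 -4.028
vertex -1.959 1.731 -4.633
endloop
endfacet
facet normal 0.897 0.437 0.060
outer loop
vertex -1.85 2.4 -3.552
vertex -1.535 1.812 -3.973
vertex -1.821 2.449 -4.338
endloop
endfacet
facet normal 0.457 0.623 -0.635
outer loop
vertex -1.881 -0.221 3.264
vertex -2.739 -0.035 2.828
vertex -2.325 0.431 3.584
endloop
endfacet
facet normal 0.290 -0.256 0.922
outer loop
vertex -1.881 -0.221 3.264
vertex -2.325 0.431 3.584
vertex -3.261 -0.745 3.552
endloop
endfacet
facet normal 0.458 0.623 -0.635
outer loop
vertex -2.325 0.431 3.584
vertex -2.739 -0.035 2.828
vertex -3.08 0.732 3.335
endloop
endfacet
facet normal -0.247 0.170 0.954
outer loop
vertex -2.325 0.431 3.584
vertex -3.08 0.732 3.335
vertex -3.261 -0.745 3.552
endloop
endfacet
facet normal 0.457 0.623 -0.635
outer loop
vertex -3.08 0.732 3.335
vertex -2.739 -0.035 2.828
vertex -3.579 0.455 2.704
endloop
endfacet
facet normal -0.809 0.181 0.560
outer loop
vertex -3.08 0.732 3.335
vertex -3.579 0.455 2.704
vertex -3.261 -0.745 3.552
endloop
endfacet
facet normal 0.457 0.622 -0.636
outer loop
vertex -3.579 0.455 2.704
vertex -2.739 -0.035 2.828
vertex -3.446 -0.191 2.167
endloop
endfacet
facet normal -0.972 -0.231 0.037
outer loop
vertex -3.579 0.455 2.704
vertex -3.446 -0.191 2.167
vertex -3.261 -0.745 3.552
endloop
endfacet
facet normal 0.457 0.623 -0.635
outer loop
vertex -3.446 -0.191 2.167
vertex -2.739 -0.035 2.828
vertex -2.78 -0.719 2.128
endloop
endfacet
facet normal -0.614 -0.758 -0.221
outer loop
vertex -3.446 -0.191 2.167
vertex -2.78 -0.719 2.128
vertex -3.261 -0.745 3.552
endloop
endfacet
facet normal 0.457 0.623 -0.635
outer loop
vertex -2.78 -0.719 2.128
vertex -2.739 -0.035 2.828
vertex -2.084 -0.732 2.616
endloop
endfacet
facet normal -0.005 -1.000 -0.020
outer loop
vertex -2.78 -0.719 2.128
vertex -2.084 -0.732 2.616
vertex -3.261 -0.745 3.552
endloop
endfacet
facet normal 0.457 0.623 -0.635
outer loop
vertex -2.084 -0.732 2.616
vertex -2.739 -0.035 2.828
vertex -1.881 -0.221 3.264
endloop
endfacet
facet normal 0.397 -0.777 0.488
outer loop
vertex -2.084 -0.732 2.616
vertex -1.881 -0.221 3.264
vertex -3.261 -0.745 3.552
endloop
endfacet

endsolid
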